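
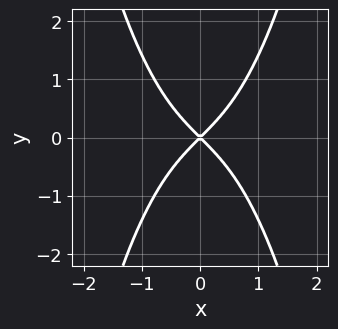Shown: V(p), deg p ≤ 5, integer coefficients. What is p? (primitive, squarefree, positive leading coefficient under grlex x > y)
1. deg p = 4. A generic line meets the curve in up to 4 points.
2. Symmetries: the x ↦ −x reflection is a symmetry, so x appears only in even powers; the y ↦ −y reflection is a symmetry, so y appears only in even powers.
3. Checking where it meets the axes: it crosses the y-axis at the gridline y = 0; it crosses the x-axis at the gridline x = 0.
4. Putting this together gives p.

x^4 + x^2 - y^2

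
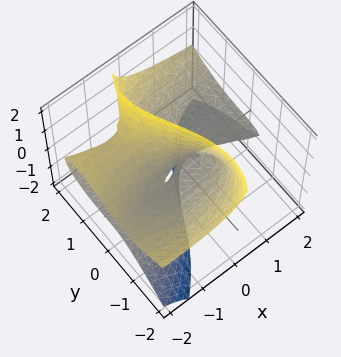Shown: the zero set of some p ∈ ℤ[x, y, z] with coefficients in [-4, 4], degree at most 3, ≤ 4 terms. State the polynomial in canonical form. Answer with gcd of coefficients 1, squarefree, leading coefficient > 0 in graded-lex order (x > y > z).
x^2*z + 3*x*z^2 - y^3 + 3*y*z

Degree: no degree-2 surface has this shape, so deg p = 3.
Observable constraints: it crosses the y-axis at the gridline y = 0; the visible x-axis segment lies entirely on the surface; every point of the z-axis in the box is on the surface.
Assembling these constraints gives the stated polynomial.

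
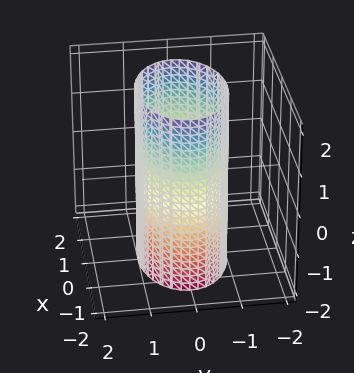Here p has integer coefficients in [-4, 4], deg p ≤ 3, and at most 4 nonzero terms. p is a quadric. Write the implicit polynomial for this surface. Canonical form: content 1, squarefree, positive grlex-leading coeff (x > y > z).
First, degree: a cylinder; a quadric, so deg p = 2.
Then, symmetries: it's symmetric under z → −z, forcing even powers of z; mirror symmetry x ↦ −x ⇒ only even powers of x; it's symmetric under y → −y, forcing even powers of y.
Then, checking where it meets the axes: the y-axis gridline crossings are at y ∈ {-1, 1}; it misses every integer gridline on the z-axis.
Finally, together with the visible shape, these determine p as stated.

x^2 + 2*y^2 - 2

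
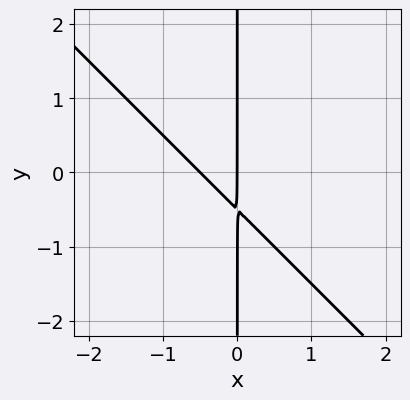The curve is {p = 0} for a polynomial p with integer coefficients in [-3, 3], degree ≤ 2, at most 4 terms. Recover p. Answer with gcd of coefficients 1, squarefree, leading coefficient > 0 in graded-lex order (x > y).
2*x^2 + 2*x*y + x

(a) Degree: no degree-1 curve has this shape, so deg p = 2.
(b) From the visible intercepts: it meets the x-axis at x = 0 (among the integer gridlines); the visible y-axis segment lies entirely on the curve.
(c) The integer polynomial consistent with all of this is the stated p.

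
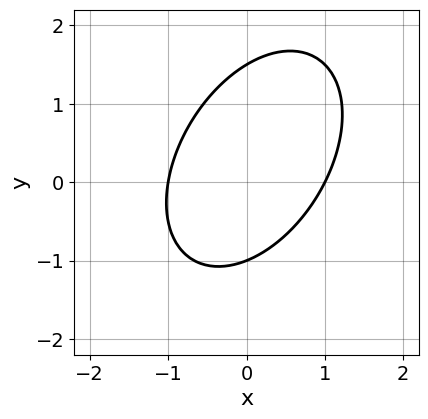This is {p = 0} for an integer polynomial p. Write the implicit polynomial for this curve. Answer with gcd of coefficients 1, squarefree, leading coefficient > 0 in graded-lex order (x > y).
3*x^2 - 2*x*y + 2*y^2 - y - 3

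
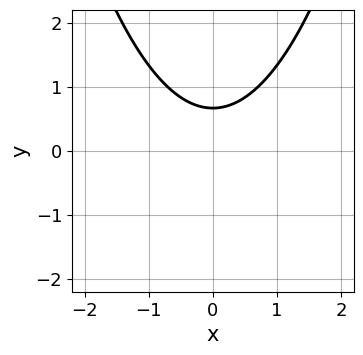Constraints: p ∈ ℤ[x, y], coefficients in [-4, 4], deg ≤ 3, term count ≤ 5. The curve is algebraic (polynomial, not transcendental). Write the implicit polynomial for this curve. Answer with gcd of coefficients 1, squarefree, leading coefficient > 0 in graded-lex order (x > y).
1. The degree is 2 — a generic line meets the curve in up to 2 points.
2. Symmetries: the x ↦ −x reflection is a symmetry, so x appears only in even powers.
3. From the axis intercepts and sections: the curve avoids every integer x-axis point in the box.
4. The integer polynomial consistent with all of this is the stated p.

2*x^2 - 3*y + 2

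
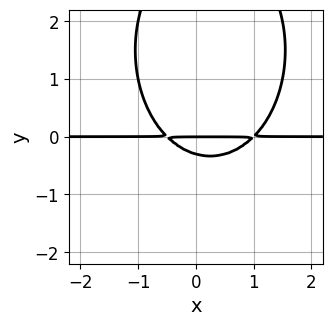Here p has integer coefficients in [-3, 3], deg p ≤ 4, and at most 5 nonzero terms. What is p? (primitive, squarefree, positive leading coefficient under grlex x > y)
2*x^2*y + y^3 - x*y - 3*y^2 - y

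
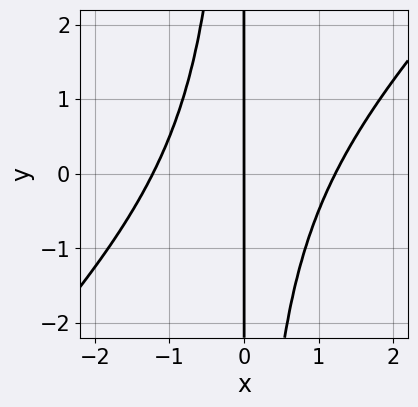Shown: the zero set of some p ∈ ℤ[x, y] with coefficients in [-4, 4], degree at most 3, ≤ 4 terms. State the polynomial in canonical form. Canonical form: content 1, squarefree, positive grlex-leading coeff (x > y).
1. The degree is 3 — the shape is more complex than any degree-2 curve.
2. From the axis intercepts and sections: every point of the y-axis in the box is on the curve; it meets the x-axis at x = 0 (among the integer gridlines).
3. Fitting integer coefficients to these (and the overall shape) gives p.

2*x^3 - 2*x^2*y - 3*x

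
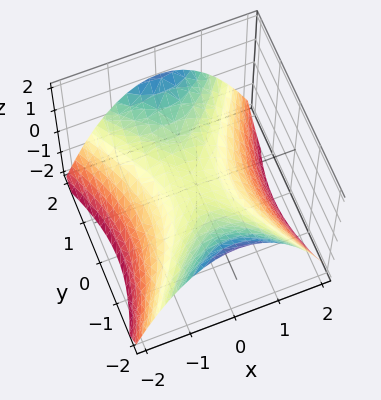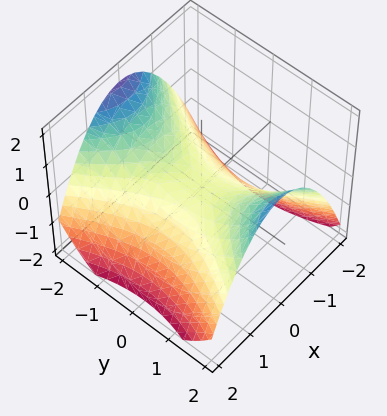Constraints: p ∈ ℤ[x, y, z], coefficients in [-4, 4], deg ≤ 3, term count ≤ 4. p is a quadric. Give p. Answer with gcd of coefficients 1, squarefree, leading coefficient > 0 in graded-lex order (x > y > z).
1. Degree: a saddle surface; a quadric, so deg p = 2.
2. Symmetries: mirror symmetry y ↦ −y ⇒ only even powers of y; the x ↦ −x reflection is a symmetry, so x appears only in even powers.
3. From the axis intercepts and sections: it meets the z-axis at z = 0 (among the integer gridlines); one y-axis crossing is at y = 0; it crosses the x-axis at the gridline x = 0.
4. Assembling these constraints gives the stated polynomial.

2*x^2 - y^2 + 3*z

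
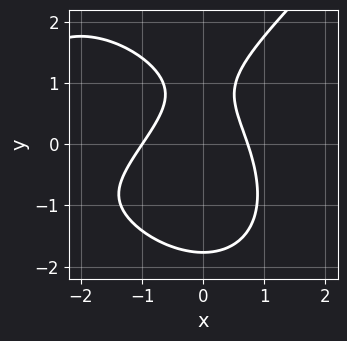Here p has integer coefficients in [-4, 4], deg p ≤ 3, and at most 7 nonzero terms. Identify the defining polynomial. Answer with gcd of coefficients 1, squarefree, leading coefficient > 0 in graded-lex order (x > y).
x^3 - y^3 + 3*x^2 + 2*y - 2

deg p = 3.
From the axis intercepts and sections: it crosses the x-axis at the gridline x = -1.
The integer polynomial consistent with all of this is the stated p.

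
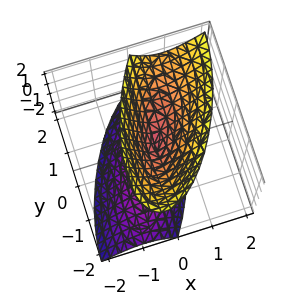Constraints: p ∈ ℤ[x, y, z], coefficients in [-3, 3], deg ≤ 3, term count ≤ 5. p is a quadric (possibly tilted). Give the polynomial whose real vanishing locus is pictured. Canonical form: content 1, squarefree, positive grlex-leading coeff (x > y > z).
(a) The degree is 2 — the shape is more complex than any degree-1 surface.
(b) From the visible intercepts: it crosses the z-axis at the gridline z = 0; one y-axis crossing is at y = 0.
(c) Putting this together gives p.

3*x^2 - 2*x*y - x*z + y^2 - z^2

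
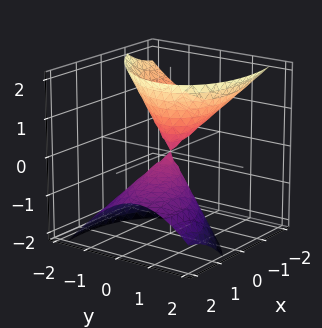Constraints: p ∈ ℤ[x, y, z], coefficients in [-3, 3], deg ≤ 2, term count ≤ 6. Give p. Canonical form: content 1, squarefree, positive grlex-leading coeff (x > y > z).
x^2 - x*y + 2*x*z + 2*y^2 - z^2

(a) The picture has 2 separate pieces. They look like related sheets of one shape, so recover p as a whole.
(b) deg p = 2. A generic line meets the surface in up to 2 points.
(c) From the axis intercepts and sections: one x-axis crossing is at x = 0; it crosses the z-axis at the gridline z = 0; it meets the y-axis at y = 0 (among the integer gridlines).
(d) Together with the visible shape, these determine p as stated.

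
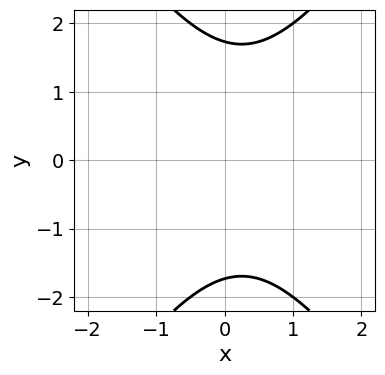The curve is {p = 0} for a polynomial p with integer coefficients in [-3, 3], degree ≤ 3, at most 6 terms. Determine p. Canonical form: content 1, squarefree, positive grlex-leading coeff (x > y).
(a) The degree is 2 — no degree-1 curve has this shape.
(b) Symmetries: it's symmetric under y → −y, forcing even powers of y.
(c) From the visible intercepts: it misses every integer gridline on the x-axis.
(d) These observations pin down the coefficients.

2*x^2 - y^2 - x + 3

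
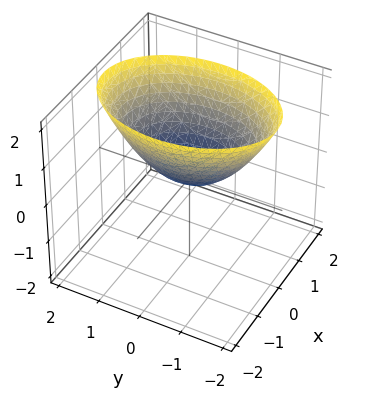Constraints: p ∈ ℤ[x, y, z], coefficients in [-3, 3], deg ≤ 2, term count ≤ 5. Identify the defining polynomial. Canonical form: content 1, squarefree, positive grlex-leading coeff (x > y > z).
2*x^2 + y^2 - 2*z

First, deg p = 2. A paraboloid; a quadric.
Next, symmetries: it's symmetric under y → −y, forcing even powers of y; it's symmetric under x → −x, forcing even powers of x.
Then, from the axis intercepts and sections: it crosses the y-axis at the gridline y = 0; one x-axis crossing is at x = 0; it crosses the z-axis at the gridline z = 0.
Finally, solving for integer coefficients yields p as stated.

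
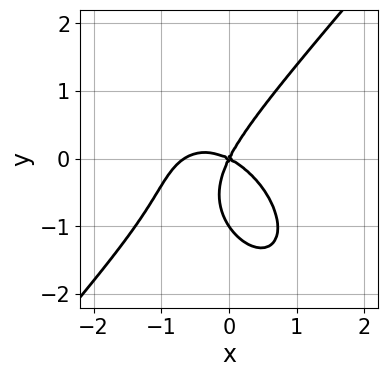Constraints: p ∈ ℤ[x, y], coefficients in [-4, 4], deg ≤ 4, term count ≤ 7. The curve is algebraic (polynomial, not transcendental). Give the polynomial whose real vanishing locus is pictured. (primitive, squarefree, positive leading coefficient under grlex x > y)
First, the degree is 3 — no degree-2 curve has this shape.
Next, from the axis intercepts and sections: among the integer gridlines, it crosses the y-axis at y ∈ {-1, 0}; it meets the x-axis at x = 0 (among the integer gridlines).
Finally, together with the visible shape, these determine p as stated.

3*x^3 - 2*y^3 + 2*x^2 + 3*x*y - 2*y^2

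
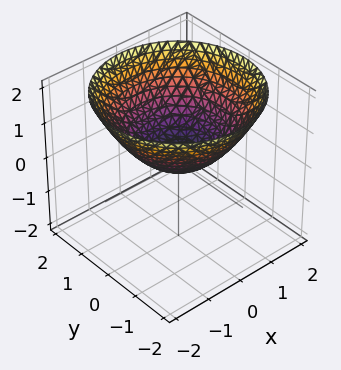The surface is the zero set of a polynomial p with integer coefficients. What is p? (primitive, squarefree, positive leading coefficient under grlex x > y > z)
x^2 + y^2 - 2*z

(a) The degree is 2 — a single bowl opening along one axis; a quadric.
(b) Symmetries: every cross-section ⟂ z is a circle, so x, y appear only via x² + y².
(c) Observable constraints: it crosses the y-axis at the gridline y = 0; it meets the x-axis at x = 0 (among the integer gridlines); a circular section at z = 1 has radius between 1 and 2; one z-axis crossing is at z = 0.
(d) Solving for integer coefficients yields p as stated.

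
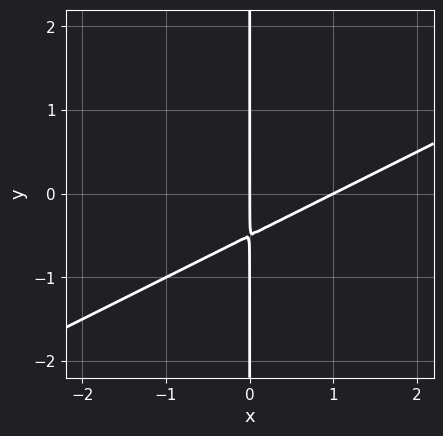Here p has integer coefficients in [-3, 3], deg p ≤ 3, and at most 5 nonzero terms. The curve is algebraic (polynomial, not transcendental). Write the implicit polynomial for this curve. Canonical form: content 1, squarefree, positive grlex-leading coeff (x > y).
x^2 - 2*x*y - x

(a) deg p = 2.
(b) From the axis intercepts and sections: the visible y-axis segment lies entirely on the curve; the x-axis gridline crossings are at x ∈ {0, 1}.
(c) The integer polynomial consistent with all of this is the stated p.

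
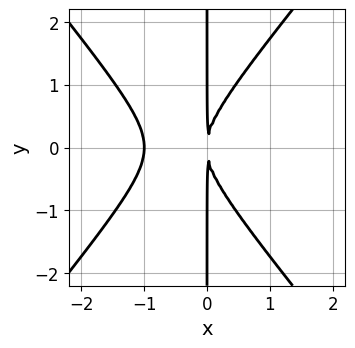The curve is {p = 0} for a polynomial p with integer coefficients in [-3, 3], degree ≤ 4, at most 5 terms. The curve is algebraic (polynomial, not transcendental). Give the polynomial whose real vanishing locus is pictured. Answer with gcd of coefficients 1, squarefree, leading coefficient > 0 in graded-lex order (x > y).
3*x^3 - 2*x*y^2 + 3*x^2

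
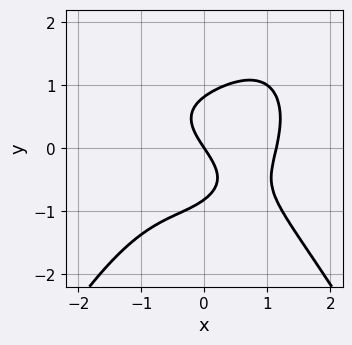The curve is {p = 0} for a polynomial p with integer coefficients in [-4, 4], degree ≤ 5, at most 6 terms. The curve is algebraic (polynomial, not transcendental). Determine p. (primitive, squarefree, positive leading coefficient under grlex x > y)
2*x^4 + 3*y^3 - 3*x - 2*y

(a) Degree: the shape is more complex than any degree-3 curve, so deg p = 4.
(b) Reading off the gridlines: it crosses the y-axis at the gridline y = 0; one x-axis crossing is at x = 0.
(c) These observations pin down the coefficients.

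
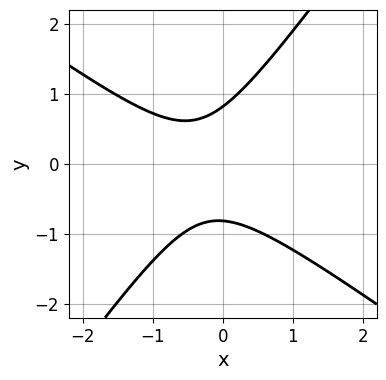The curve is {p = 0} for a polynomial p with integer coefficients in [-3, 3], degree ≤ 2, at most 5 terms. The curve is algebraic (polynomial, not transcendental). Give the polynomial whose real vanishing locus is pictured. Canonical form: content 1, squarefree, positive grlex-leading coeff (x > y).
(a) The degree is 2 — the shape is more complex than any degree-1 curve.
(b) Against the integer gridlines: the curve avoids every integer x-axis point in the box.
(c) These observations pin down the coefficients.

3*x^2 + 2*x*y - 3*y^2 + 2*x + 2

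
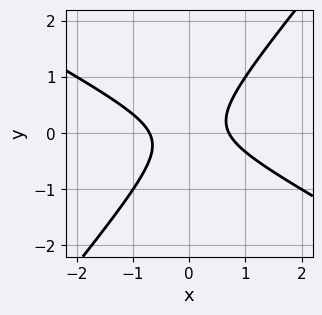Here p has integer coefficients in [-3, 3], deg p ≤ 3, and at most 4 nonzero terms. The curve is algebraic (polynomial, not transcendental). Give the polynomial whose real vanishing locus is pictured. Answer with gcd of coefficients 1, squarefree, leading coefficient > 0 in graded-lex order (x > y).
1. The degree is 2 — no degree-1 curve has this shape.
2. From the axis intercepts and sections: it misses every integer gridline on the y-axis.
3. The integer polynomial consistent with all of this is the stated p.

2*x^2 + 2*x*y - 3*y^2 - 1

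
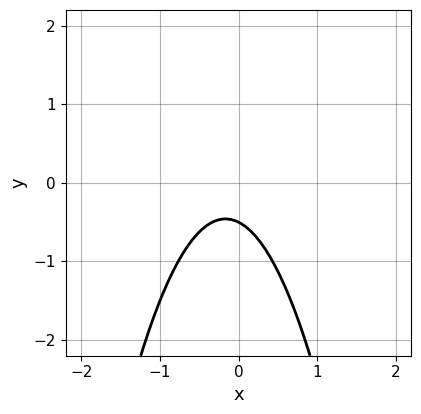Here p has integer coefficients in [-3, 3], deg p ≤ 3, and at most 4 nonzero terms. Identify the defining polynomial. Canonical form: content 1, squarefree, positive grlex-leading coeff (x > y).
3*x^2 + x + 2*y + 1

First, the degree is 2 — a generic line meets the curve in up to 2 points.
Then, observable constraints: no x-intercept at any integer in the box.
Finally, the integer polynomial consistent with all of this is the stated p.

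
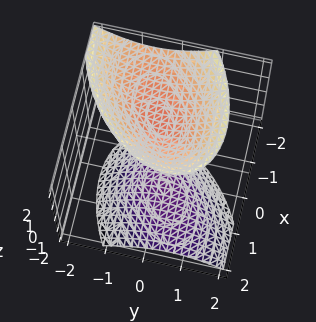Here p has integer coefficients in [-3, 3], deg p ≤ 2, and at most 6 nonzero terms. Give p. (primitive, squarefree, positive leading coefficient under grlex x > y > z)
2*x^2 - 2*x*y + 2*x*z + 3*y^2 - 2*z^2 + 2

1. I count 2 distinct pieces. They look like related sheets of one shape, so recover p as a whole.
2. The degree is 2 — the shape is more complex than any degree-1 surface.
3. From the axis intercepts and sections: the surface avoids every integer x-axis point in the box; it misses every integer gridline on the y-axis.
4. These observations pin down the coefficients. Check: (0, 0, -1) on the z-axis lies on the surface, and p(0, 0, -1) = 0. ✓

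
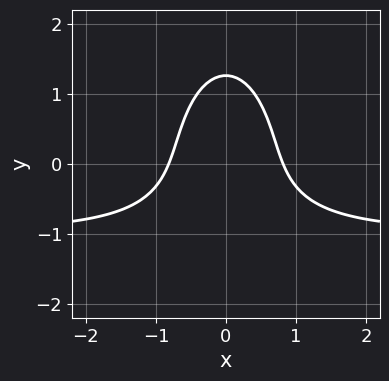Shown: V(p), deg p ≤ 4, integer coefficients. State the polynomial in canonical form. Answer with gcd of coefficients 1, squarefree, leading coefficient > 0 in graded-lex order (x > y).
The degree is 3 — the shape is more complex than any degree-2 curve.
Symmetries: it's symmetric under x → −x, forcing even powers of x.
Putting this together gives p.

3*x^2*y + y^3 + 3*x^2 - 2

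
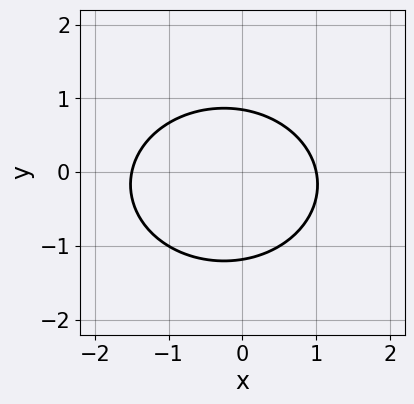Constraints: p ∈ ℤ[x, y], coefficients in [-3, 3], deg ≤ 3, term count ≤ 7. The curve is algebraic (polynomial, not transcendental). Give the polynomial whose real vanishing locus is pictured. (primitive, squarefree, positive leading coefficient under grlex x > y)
2*x^2 + 3*y^2 + x + y - 3

1. The degree is 2 — no degree-1 curve has this shape.
2. From the visible intercepts: it crosses the x-axis at the gridline x = 1.
3. Putting this together gives p.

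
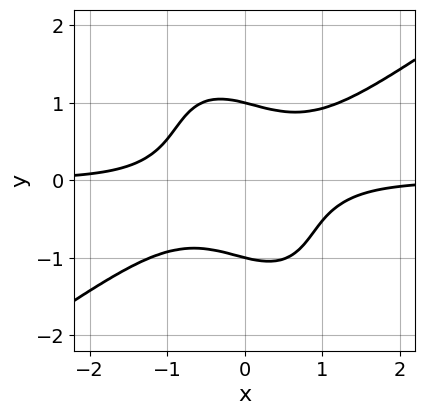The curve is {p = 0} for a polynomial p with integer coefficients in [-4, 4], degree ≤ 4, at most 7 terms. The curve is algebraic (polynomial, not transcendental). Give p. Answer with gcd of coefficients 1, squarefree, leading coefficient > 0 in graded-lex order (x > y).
3*x^3*y - 2*x^2*y^2 - 2*x*y^3 - 2*y^4 + 2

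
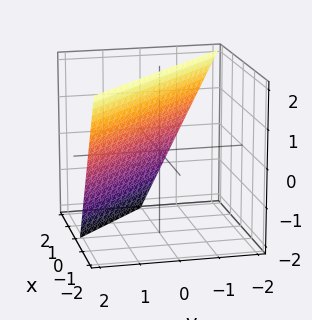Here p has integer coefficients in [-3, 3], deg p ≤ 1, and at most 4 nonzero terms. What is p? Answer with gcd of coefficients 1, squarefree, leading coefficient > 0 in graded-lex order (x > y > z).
1. Degree: the surface is flat (a plane), so deg p = 1.
2. From the visible intercepts: it meets the y-axis at y = 1 (among the integer gridlines); one z-axis crossing is at z = 2.
3. Together with the visible shape, these determine p as stated. Check: (1, 0, 0) on the x-axis lies on the surface, and p(1, 0, 0) = 0. ✓

2*x + 2*y + z - 2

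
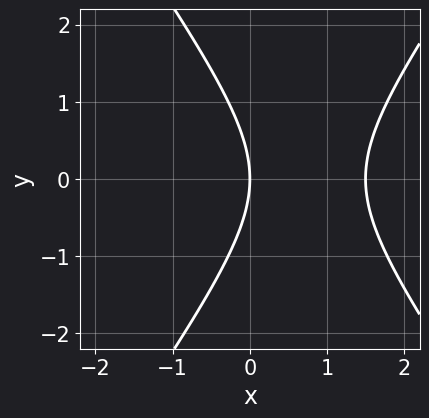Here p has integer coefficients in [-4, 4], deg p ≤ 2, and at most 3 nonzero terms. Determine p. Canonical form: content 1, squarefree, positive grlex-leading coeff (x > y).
2*x^2 - y^2 - 3*x

1. deg p = 2. No degree-1 curve has this shape.
2. Symmetries: mirror symmetry y ↦ −y ⇒ only even powers of y.
3. Against the integer gridlines: one y-axis crossing is at y = 0; one x-axis crossing is at x = 0.
4. Assembling these constraints gives the stated polynomial.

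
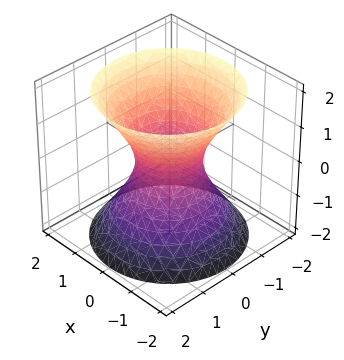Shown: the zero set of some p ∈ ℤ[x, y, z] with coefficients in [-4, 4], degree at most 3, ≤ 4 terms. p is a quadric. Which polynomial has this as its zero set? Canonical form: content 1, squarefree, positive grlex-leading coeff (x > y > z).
3*x^2 + 3*y^2 - 2*z^2 - 2

1. The degree is 2 — an hourglass — one-sheet hyperboloid; a quadric.
2. Symmetries: mirror symmetry z ↦ −z ⇒ only even powers of z; the surface is invariant under rotation about z: p = q(x² + y², z).
3. From the axis intercepts and sections: a circular section at z = 1 has radius between 1 and 2; it misses every integer gridline on the z-axis.
4. Solving for integer coefficients yields p as stated.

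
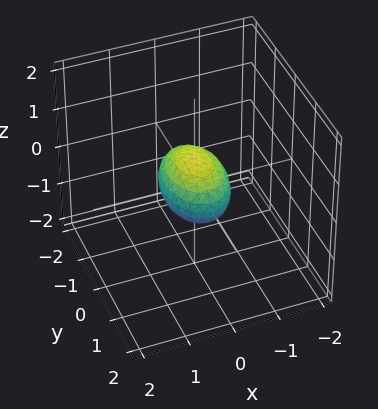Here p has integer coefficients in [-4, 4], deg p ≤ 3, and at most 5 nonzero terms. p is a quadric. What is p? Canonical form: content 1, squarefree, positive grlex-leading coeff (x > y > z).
2*x^2 + y^2 + 2*z^2 - 1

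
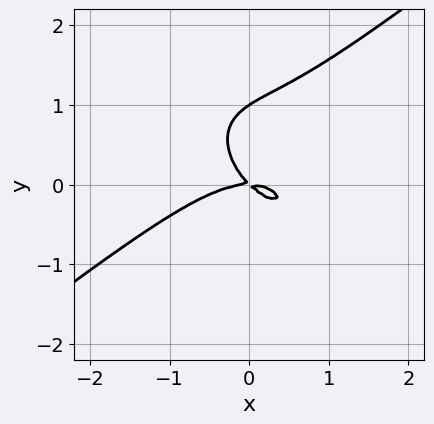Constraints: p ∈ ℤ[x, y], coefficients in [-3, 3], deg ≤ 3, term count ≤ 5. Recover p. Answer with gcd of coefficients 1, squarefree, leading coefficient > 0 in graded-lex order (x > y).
2*x^3 - x*y^2 - 3*y^3 + 3*x*y + 3*y^2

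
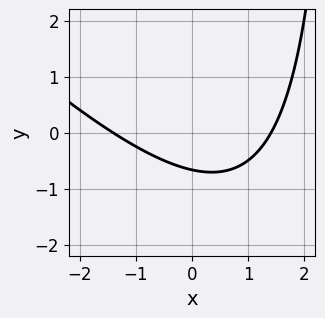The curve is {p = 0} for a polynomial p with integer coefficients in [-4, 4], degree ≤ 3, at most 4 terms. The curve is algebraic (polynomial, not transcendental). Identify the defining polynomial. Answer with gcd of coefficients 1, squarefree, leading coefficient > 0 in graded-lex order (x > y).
Degree: no degree-1 curve has this shape, so deg p = 2.
The integer polynomial consistent with all of this is the stated p.

x^2 + x*y - 3*y - 2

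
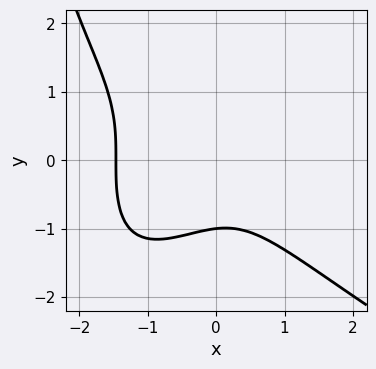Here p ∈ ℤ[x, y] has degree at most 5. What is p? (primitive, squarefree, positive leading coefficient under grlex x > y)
1. The degree is 4 — a generic line meets the curve in up to 4 points.
2. From the visible intercepts: it crosses the y-axis at the gridline y = -1.
3. Solving for integer coefficients yields p as stated.

x*y^3 + 3*x^3 + 3*y^3 + 3*x^2 + 3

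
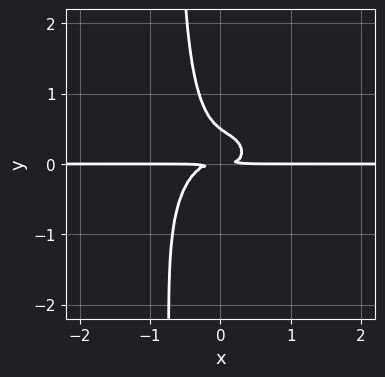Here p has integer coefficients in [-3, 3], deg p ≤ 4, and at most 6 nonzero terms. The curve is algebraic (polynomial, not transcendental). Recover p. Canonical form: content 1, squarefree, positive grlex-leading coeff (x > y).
1. Degree: no degree-3 curve has this shape, so deg p = 4.
2. From the visible intercepts: the visible x-axis segment lies entirely on the curve.
3. Together with the visible shape, these determine p as stated.

3*x^3*y + 3*x*y^3 + 2*y^3 - y^2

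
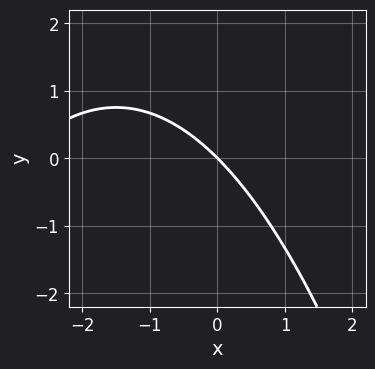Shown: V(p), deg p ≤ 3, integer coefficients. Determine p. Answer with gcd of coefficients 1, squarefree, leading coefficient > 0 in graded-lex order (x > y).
x^2 + 3*x + 3*y

First, degree: a generic line meets the curve in up to 2 points, so deg p = 2.
Then, from the axis intercepts and sections: it crosses the y-axis at the gridline y = 0; one x-axis crossing is at x = 0.
Finally, solving for integer coefficients yields p as stated.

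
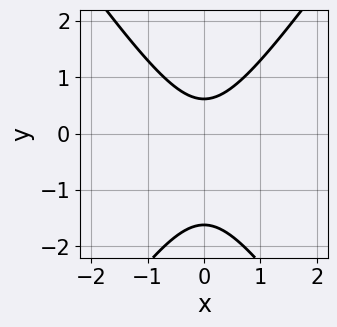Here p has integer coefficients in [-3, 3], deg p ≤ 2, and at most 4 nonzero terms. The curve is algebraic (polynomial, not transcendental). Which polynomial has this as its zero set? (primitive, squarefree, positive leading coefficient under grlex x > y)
2*x^2 - y^2 - y + 1

First, degree: a generic line meets the curve in up to 2 points, so deg p = 2.
Next, symmetries: the x ↦ −x reflection is a symmetry, so x appears only in even powers.
Then, from the axis intercepts and sections: the curve avoids every integer x-axis point in the box.
Finally, these observations pin down the coefficients.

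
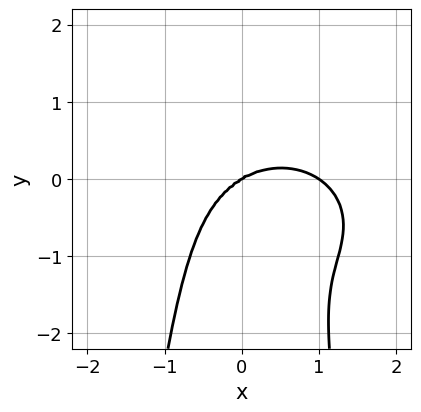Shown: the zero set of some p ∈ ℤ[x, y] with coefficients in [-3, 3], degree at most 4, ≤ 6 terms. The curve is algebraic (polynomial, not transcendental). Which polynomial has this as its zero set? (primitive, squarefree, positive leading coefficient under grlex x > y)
First, the degree is 4 — no degree-3 curve has this shape.
Then, reading off the gridlines: the x-axis gridline crossings are at x ∈ {0, 1}; one y-axis crossing is at y = 0.
Finally, solving for integer coefficients yields p as stated.

2*x^4 + 3*x^2*y^2 - 2*x^3 + 3*x^2*y + y^3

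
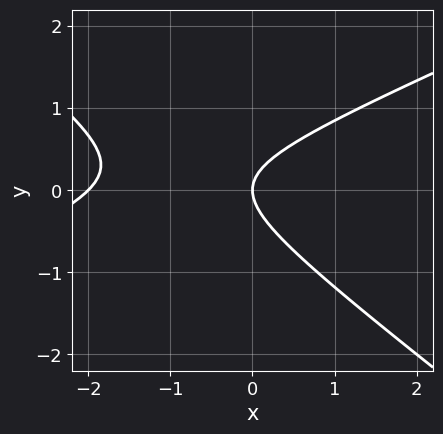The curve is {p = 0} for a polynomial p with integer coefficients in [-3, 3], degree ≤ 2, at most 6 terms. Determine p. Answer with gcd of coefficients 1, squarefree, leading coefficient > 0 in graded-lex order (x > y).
First, the degree is 2 — no degree-1 curve has this shape.
Next, checking where it meets the axes: among the integer gridlines, it crosses the x-axis at x ∈ {-2, 0}; it meets the y-axis at y = 0 (among the integer gridlines).
Finally, putting this together gives p.

x^2 - x*y - 3*y^2 + 2*x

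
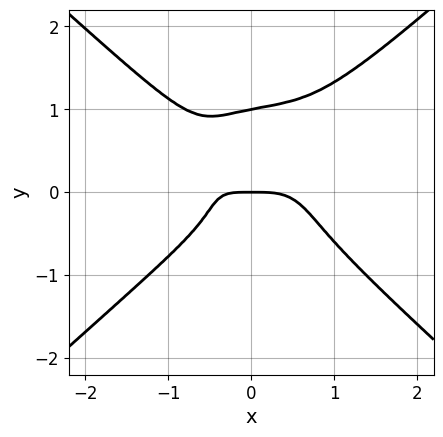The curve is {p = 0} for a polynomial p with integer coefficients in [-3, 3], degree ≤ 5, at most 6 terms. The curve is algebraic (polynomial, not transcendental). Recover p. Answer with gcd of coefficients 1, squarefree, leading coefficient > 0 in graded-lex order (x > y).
First, degree: no degree-3 curve has this shape, so deg p = 4.
Next, against the integer gridlines: it meets the x-axis at x = 0 (among the integer gridlines); the y-axis gridline crossings are at y ∈ {0, 1}.
Finally, the integer polynomial consistent with all of this is the stated p.

2*x^4 - 3*y^4 + 2*y^3 + x*y + y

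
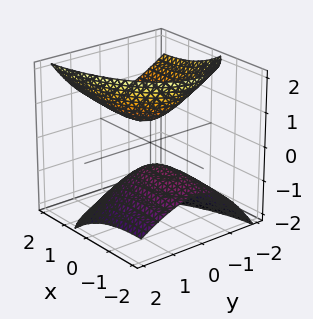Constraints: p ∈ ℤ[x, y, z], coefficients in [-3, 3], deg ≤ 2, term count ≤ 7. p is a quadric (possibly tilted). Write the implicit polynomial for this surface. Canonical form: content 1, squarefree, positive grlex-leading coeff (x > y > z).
(a) There are 2 components.
(b) deg p = 2.
(c) From the visible intercepts: the surface avoids every integer y-axis point in the box; it misses every integer gridline on the x-axis.
(d) Assembling these constraints gives the stated polynomial.

x^2 - 3*x*z + 3*y^2 + 2*y*z - 2*z^2 + 1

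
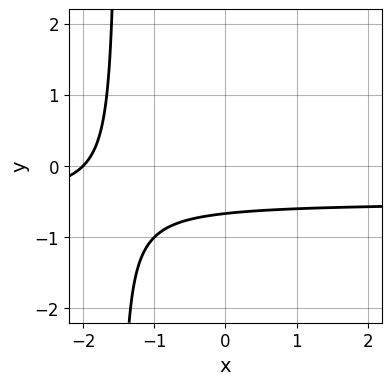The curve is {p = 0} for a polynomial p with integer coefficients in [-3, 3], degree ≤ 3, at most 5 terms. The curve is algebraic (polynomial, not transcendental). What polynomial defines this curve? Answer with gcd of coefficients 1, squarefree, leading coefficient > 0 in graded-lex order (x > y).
Degree: the shape is more complex than any degree-1 curve, so deg p = 2.
Observable constraints: it meets the x-axis at x = -2 (among the integer gridlines).
Assembling these constraints gives the stated polynomial.

2*x*y + x + 3*y + 2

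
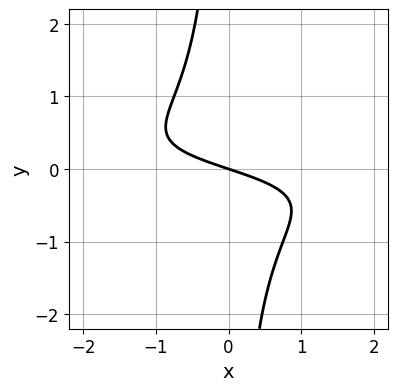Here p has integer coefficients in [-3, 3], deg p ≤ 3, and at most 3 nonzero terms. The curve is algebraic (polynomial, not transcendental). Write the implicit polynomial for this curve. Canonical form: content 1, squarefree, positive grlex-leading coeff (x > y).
The degree is 3 — the shape is more complex than any degree-2 curve.
Checking where it meets the axes: it meets the x-axis at x = 0 (among the integer gridlines); one y-axis crossing is at y = 0.
These observations pin down the coefficients.

3*x*y^2 + x + 3*y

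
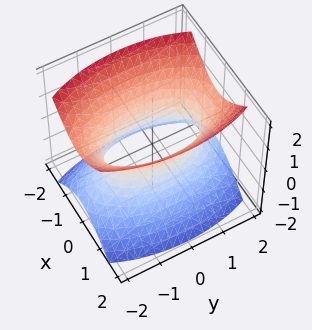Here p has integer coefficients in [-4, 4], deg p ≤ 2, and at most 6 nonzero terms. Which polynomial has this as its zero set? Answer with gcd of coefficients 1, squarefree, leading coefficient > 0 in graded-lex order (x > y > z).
First, the degree is 2 — one connected sheet with a waist; a quadric.
Next, symmetries: mirror symmetry z ↦ −z ⇒ only even powers of z; mirror symmetry x ↦ −x ⇒ only even powers of x; mirror symmetry y ↦ −y ⇒ only even powers of y.
Next, observable constraints: the surface avoids every integer z-axis point in the box.
Finally, fitting integer coefficients to these (and the overall shape) gives p.

3*x^2 + y^2 - 2*z^2 - 2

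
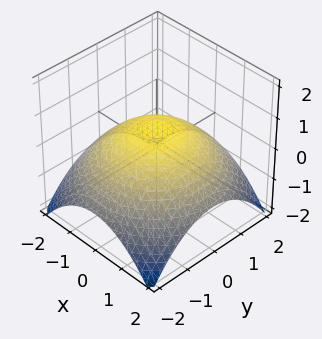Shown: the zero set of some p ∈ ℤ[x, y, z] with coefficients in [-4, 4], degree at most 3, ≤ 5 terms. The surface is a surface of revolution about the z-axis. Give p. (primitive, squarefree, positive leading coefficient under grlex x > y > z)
x^2 + y^2 + 3*z - 2

deg p = 2.
By symmetry, every cross-section ⟂ z is a circle, so x, y appear only via x² + y².
From the axis intercepts and sections: a circular section at z = 0 has radius between 1 and 2.
Together with the visible shape, these determine p as stated.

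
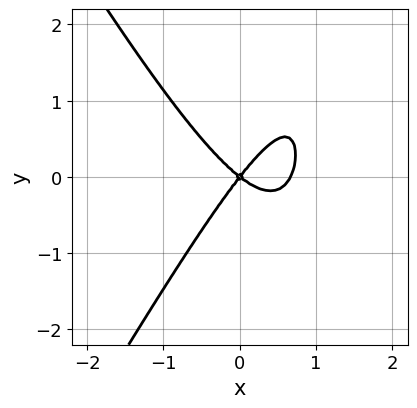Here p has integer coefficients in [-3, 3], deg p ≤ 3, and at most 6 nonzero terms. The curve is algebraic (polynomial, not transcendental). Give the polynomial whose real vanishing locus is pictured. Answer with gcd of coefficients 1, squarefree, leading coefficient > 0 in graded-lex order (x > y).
3*x^3 - x*y^2 - 2*x^2 - x*y + 2*y^2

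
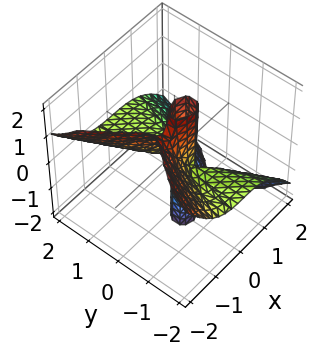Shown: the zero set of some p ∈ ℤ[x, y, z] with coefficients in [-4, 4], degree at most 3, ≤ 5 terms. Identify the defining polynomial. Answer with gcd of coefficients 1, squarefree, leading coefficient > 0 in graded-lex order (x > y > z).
3*x^3 + 2*x^2*z + 3*y^2*z + 2*y*z

First, deg p = 3.
Then, observable constraints: it crosses the x-axis at the gridline x = 0; every point of the y-axis in the box is on the surface; the visible z-axis segment lies entirely on the surface.
Finally, matching integer coefficients to the picture gives p.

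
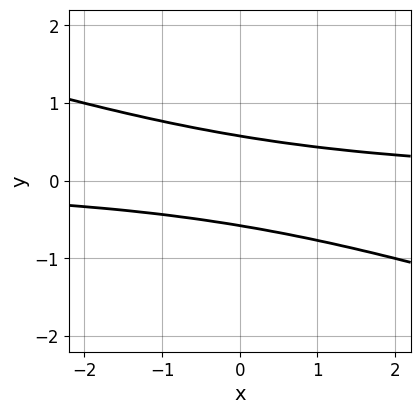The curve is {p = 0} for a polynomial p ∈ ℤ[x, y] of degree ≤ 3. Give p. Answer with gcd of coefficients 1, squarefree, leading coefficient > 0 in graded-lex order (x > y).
x*y + 3*y^2 - 1

First, the degree is 2 — no degree-1 curve has this shape.
Then, against the integer gridlines: no x-intercept at any integer in the box.
Finally, matching integer coefficients to the picture gives p.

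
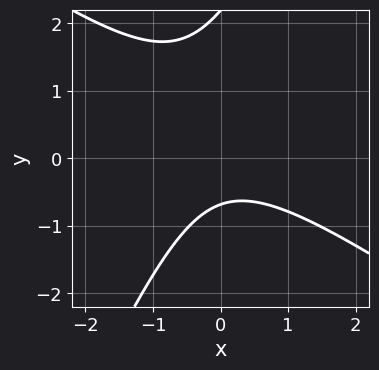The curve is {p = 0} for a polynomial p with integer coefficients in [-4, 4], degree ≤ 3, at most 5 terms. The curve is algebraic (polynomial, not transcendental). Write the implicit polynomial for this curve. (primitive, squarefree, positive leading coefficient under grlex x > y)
1. Degree: a generic line meets the curve in up to 2 points, so deg p = 2.
2. From the axis intercepts and sections: it misses every integer gridline on the x-axis.
3. Assembling these constraints gives the stated polynomial.

3*x^2 + 3*x*y - 2*y^2 + 3*y + 3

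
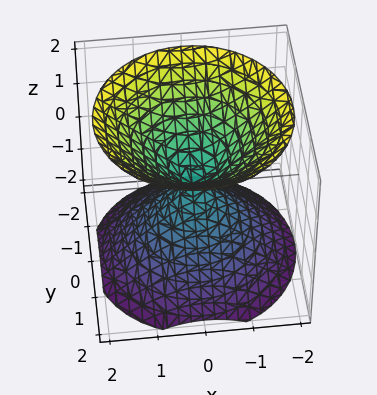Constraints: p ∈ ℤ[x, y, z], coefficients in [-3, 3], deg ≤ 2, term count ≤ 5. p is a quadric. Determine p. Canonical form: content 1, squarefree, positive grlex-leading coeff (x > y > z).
x^2 + y^2 - z^2

1. There are 2 components. Treating them together as one polynomial.
2. The degree is 2 — two nappes meeting at a single point; a quadric.
3. Symmetries: mirror symmetry z ↦ −z ⇒ only even powers of z; every cross-section ⟂ z is a circle, so x, y appear only via x² + y².
4. Against the integer gridlines: one x-axis crossing is at x = 0; it meets the y-axis at y = 0 (among the integer gridlines); a circular section at z = 1 has radius exactly 1; one z-axis crossing is at z = 0.
5. These observations pin down the coefficients.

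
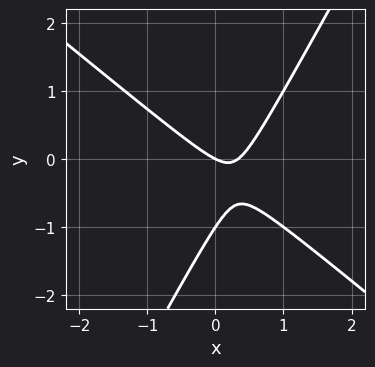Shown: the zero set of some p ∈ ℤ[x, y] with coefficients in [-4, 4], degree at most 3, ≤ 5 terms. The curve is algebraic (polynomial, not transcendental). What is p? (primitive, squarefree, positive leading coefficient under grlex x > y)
First, degree: a generic line meets the curve in up to 2 points, so deg p = 2.
Next, from the axis intercepts and sections: it crosses the x-axis at the gridline x = 0; among the integer gridlines, it crosses the y-axis at y ∈ {-1, 0}.
Finally, putting this together gives p.

3*x^2 + 2*x*y - 2*y^2 - x - 2*y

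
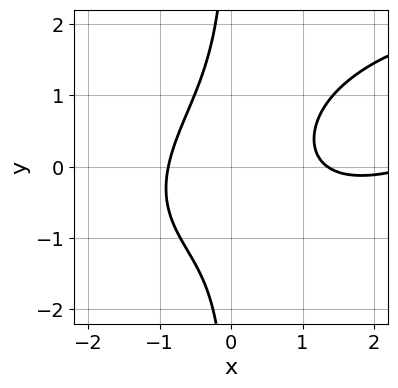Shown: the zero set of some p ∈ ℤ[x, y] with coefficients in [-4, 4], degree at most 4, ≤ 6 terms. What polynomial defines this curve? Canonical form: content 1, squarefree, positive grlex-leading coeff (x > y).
x^3 - 2*x^2*y + 3*x*y^2 - 3*x^2 + 3

First, the degree is 3 — a generic line meets the curve in up to 3 points.
Next, against the integer gridlines: no y-intercept at any integer in the box.
Finally, these observations pin down the coefficients.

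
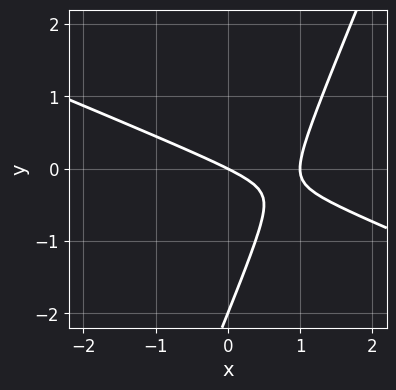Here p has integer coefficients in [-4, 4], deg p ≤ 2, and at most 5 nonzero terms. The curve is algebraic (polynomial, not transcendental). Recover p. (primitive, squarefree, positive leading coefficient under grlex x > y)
x^2 + 2*x*y - y^2 - x - 2*y

1. deg p = 2.
2. Observable constraints: the y-axis gridline crossings are at y ∈ {-2, 0}; the x-axis gridline crossings are at x ∈ {0, 1}.
3. Fitting integer coefficients to these (and the overall shape) gives p.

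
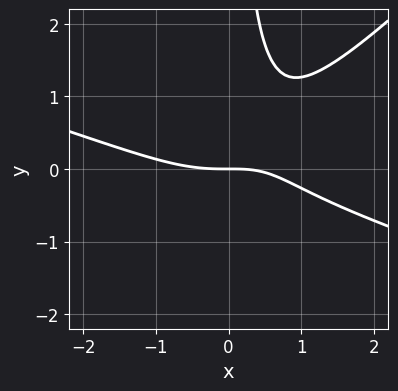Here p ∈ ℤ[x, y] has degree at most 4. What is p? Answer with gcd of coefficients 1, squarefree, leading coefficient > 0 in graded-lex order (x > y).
1. deg p = 3.
2. From the visible intercepts: it crosses the y-axis at the gridline y = 0; one x-axis crossing is at x = 0.
3. Matching integer coefficients to the picture gives p.

x^3 + 2*x^2*y - 3*x*y^2 - 2*x*y + 3*y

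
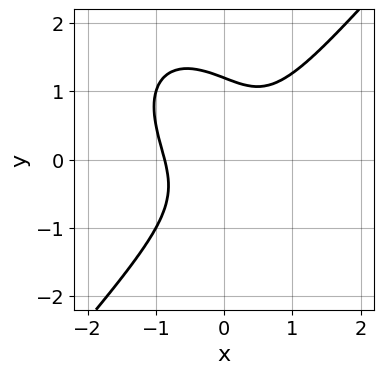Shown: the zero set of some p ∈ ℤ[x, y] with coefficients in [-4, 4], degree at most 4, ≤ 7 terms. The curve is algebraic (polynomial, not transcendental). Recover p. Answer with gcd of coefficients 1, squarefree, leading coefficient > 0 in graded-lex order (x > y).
Degree: no degree-2 curve has this shape, so deg p = 3.
Matching integer coefficients to the picture gives p.

3*x^3 - 2*y^3 - 2*x*y + y^2 + 2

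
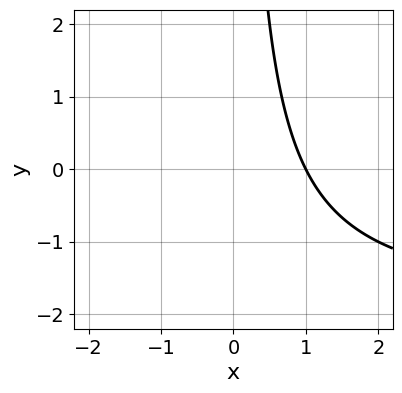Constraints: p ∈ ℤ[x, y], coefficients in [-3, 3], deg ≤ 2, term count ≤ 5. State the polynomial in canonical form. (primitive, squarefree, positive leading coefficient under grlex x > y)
First, the degree is 2 — the shape is more complex than any degree-1 curve.
Next, against the integer gridlines: the curve avoids every integer y-axis point in the box; it meets the x-axis at x = 1 (among the integer gridlines).
Finally, the integer polynomial consistent with all of this is the stated p.

x*y + 2*x - 2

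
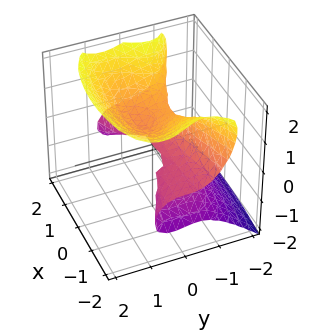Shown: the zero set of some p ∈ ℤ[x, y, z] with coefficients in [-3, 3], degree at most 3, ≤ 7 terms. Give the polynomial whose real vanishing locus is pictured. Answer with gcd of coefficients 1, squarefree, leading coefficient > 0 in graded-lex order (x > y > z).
x^2*z + 3*y^3 - y*z^2 - 2*z^3 + 2*z^2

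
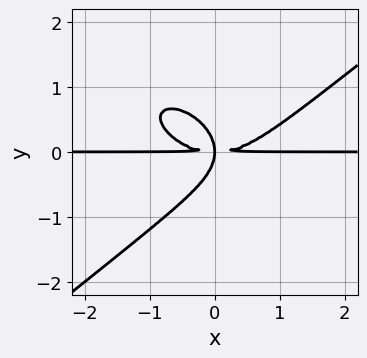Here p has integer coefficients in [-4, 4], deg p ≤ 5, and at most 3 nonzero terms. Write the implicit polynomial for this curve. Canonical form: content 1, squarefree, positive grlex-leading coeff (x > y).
(a) deg p = 4. A generic line meets the curve in up to 4 points.
(b) Reading off the gridlines: the visible x-axis segment lies entirely on the curve.
(c) Assembling these constraints gives the stated polynomial.

x^3*y - 2*y^4 - 2*x*y^2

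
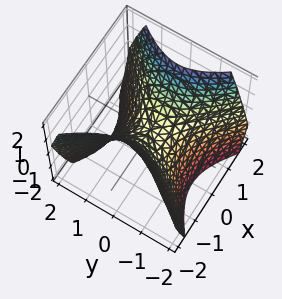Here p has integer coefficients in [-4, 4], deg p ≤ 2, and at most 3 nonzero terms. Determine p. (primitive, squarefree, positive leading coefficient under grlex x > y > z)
deg p = 2.
Symmetries: mirror symmetry x ↦ −x ⇒ only even powers of x; it's symmetric under y → −y, forcing even powers of y.
From the axis intercepts and sections: it crosses the y-axis at the gridline y = 0; one z-axis crossing is at z = 0; it crosses the x-axis at the gridline x = 0.
Solving for integer coefficients yields p as stated.

x^2 - y^2 - z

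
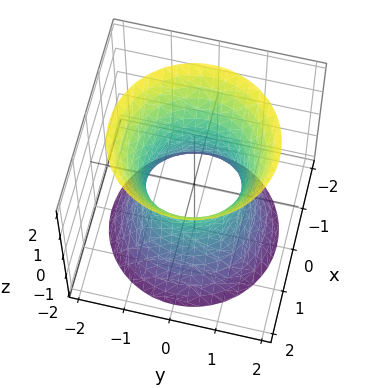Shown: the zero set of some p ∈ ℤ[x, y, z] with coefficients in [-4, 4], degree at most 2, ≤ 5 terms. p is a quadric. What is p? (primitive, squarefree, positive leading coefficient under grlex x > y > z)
2*x^2 + 2*y^2 - z^2 - 2

(a) The degree is 2 — an hourglass — one-sheet hyperboloid; a quadric.
(b) Symmetry: every cross-section ⟂ z is a circle, so x, y appear only via x² + y²; mirror symmetry z ↦ −z ⇒ only even powers of z.
(c) Against the integer gridlines: among the integer gridlines, it crosses the x-axis at x ∈ {-1, 1}; a circular section at z = 2 has radius between 1 and 2; the y-axis gridline crossings are at y ∈ {-1, 1}; it misses every integer gridline on the z-axis.
(d) Putting this together gives p.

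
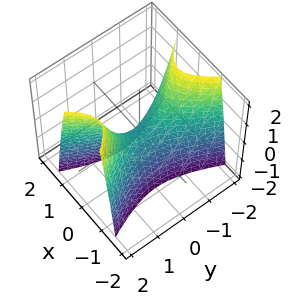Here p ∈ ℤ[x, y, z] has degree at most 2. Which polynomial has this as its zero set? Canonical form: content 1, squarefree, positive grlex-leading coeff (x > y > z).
3*x^2 - y^2 + z

First, the degree is 2 — a saddle surface; a quadric.
Next, symmetries: the y ↦ −y reflection is a symmetry, so y appears only in even powers; the x ↦ −x reflection is a symmetry, so x appears only in even powers.
Next, observable constraints: it crosses the z-axis at the gridline z = 0; it crosses the x-axis at the gridline x = 0; it crosses the y-axis at the gridline y = 0.
Finally, matching integer coefficients to the picture gives p.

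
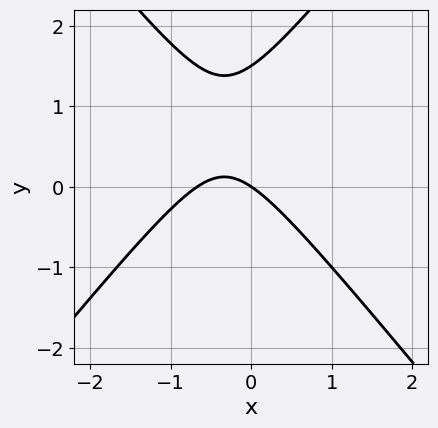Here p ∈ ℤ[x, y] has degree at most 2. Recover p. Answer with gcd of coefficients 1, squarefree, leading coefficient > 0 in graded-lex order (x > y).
3*x^2 - 2*y^2 + 2*x + 3*y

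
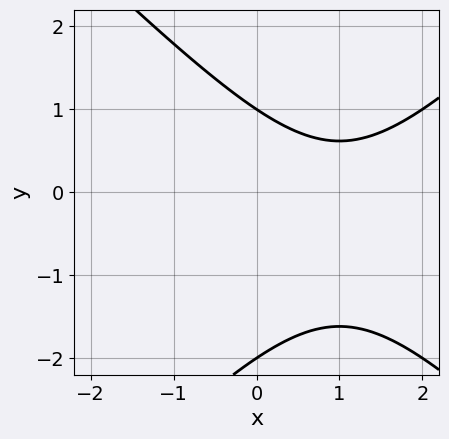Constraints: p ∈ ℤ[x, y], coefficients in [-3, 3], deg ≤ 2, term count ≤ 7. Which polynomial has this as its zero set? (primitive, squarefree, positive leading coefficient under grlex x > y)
deg p = 2.
From the visible intercepts: no x-intercept at any integer in the box; among the integer gridlines, it crosses the y-axis at y ∈ {-2, 1}.
These observations pin down the coefficients.

x^2 - y^2 - 2*x - y + 2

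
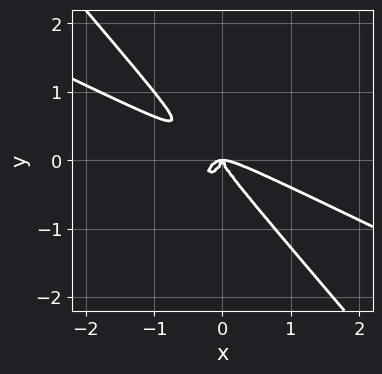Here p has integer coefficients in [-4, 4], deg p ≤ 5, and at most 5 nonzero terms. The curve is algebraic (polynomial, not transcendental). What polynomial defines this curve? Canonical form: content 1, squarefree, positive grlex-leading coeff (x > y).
(a) The degree is 4 — no degree-3 curve has this shape.
(b) The integer polynomial consistent with all of this is the stated p.

2*x^4 + 3*x^3*y - 3*x^2*y^2 + 3*y^4 + x^2*y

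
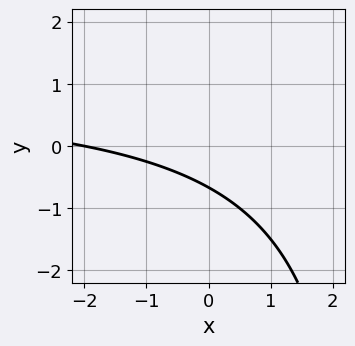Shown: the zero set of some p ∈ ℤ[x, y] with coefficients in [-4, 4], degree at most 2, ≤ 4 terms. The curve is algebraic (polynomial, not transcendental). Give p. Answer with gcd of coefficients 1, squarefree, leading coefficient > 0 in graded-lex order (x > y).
1. deg p = 2. No degree-1 curve has this shape.
2. Reading off the gridlines: it crosses the x-axis at the gridline x = -2.
3. Matching integer coefficients to the picture gives p.

x*y - x - 3*y - 2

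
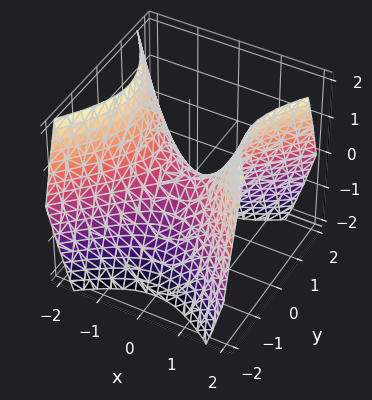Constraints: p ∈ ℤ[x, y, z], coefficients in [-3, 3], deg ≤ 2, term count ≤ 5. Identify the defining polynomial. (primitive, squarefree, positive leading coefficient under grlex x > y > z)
1. Degree: a hyperbolic paraboloid; a quadric, so deg p = 2.
2. Symmetries: the x ↦ −x reflection is a symmetry, so x appears only in even powers; mirror symmetry y ↦ −y ⇒ only even powers of y.
3. Reading off the gridlines: it crosses the x-axis at the gridline x = 0; it meets the z-axis at z = 0 (among the integer gridlines); it meets the y-axis at y = 0 (among the integer gridlines).
4. Matching integer coefficients to the picture gives p.

x^2 - y^2 - z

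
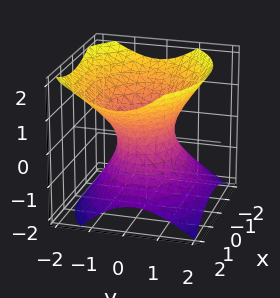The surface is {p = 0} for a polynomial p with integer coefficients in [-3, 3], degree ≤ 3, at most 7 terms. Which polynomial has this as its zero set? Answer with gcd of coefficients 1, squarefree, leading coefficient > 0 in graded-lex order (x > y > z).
2*x^2 + 3*y^2 + y*z - 3*z^2 - 2

deg p = 2. A generic line meets the surface in up to 2 points.
From the axis intercepts and sections: the x-axis gridline crossings are at x ∈ {-1, 1}; it misses every integer gridline on the z-axis.
These observations pin down the coefficients.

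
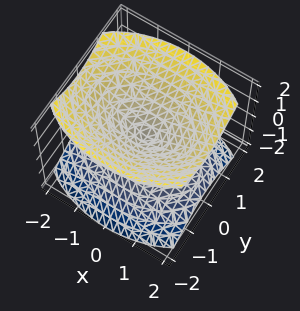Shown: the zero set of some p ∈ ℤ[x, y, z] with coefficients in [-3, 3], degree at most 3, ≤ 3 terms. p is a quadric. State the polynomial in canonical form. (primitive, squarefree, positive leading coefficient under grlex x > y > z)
(a) There are 2 components. Treating them together as one polynomial.
(b) deg p = 2. Two nappes meeting at a single point; a quadric.
(c) Symmetries: it's symmetric under z → −z, forcing even powers of z; the x ↦ −x reflection is a symmetry, so x appears only in even powers; mirror symmetry y ↦ −y ⇒ only even powers of y.
(d) From the visible intercepts: it meets the x-axis at x = 0 (among the integer gridlines); it meets the z-axis at z = 0 (among the integer gridlines); it meets the y-axis at y = 0 (among the integer gridlines).
(e) Putting this together gives p.

x^2 + 2*y^2 - 2*z^2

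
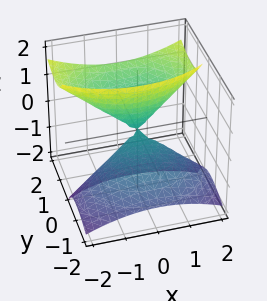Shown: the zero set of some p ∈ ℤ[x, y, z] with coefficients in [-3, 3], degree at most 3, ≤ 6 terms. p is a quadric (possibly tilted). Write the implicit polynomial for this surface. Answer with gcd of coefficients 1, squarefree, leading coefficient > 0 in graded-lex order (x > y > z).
The degree is 2 — the shape is more complex than any degree-1 surface.
From the axis intercepts and sections: it meets the x-axis at x = 0 (among the integer gridlines); it meets the z-axis at z = 0 (among the integer gridlines); it meets the y-axis at y = 0 (among the integer gridlines).
Solving for integer coefficients yields p as stated.

x^2 + 2*y^2 - 3*y*z - z^2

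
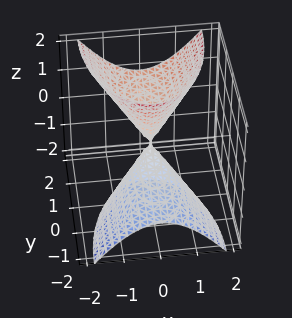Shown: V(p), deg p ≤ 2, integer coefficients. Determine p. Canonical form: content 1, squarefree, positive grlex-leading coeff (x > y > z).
(a) The picture has 2 separate pieces. Treating them together as one polynomial.
(b) The degree is 2 — a generic line meets the surface in up to 2 points.
(c) Against the integer gridlines: it meets the z-axis at z = 0 (among the integer gridlines); it meets the x-axis at x = 0 (among the integer gridlines); it meets the y-axis at y = 0 (among the integer gridlines).
(d) Assembling these constraints gives the stated polynomial.

3*x^2 + y^2 - 2*y*z - z^2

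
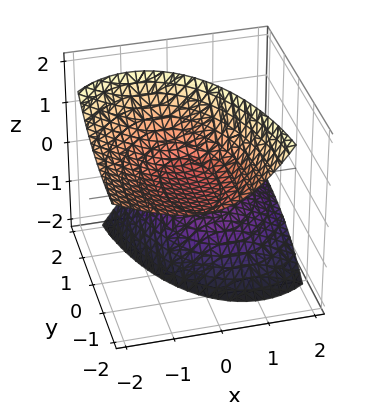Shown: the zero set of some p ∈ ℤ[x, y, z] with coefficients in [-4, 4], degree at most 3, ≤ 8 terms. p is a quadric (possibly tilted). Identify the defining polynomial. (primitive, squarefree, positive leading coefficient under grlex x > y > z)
First, the picture has 2 separate pieces.
Next, deg p = 2.
Next, observable constraints: the surface avoids every integer y-axis point in the box; among the integer gridlines, it crosses the z-axis at z ∈ {-1, 1}.
Finally, the integer polynomial consistent with all of this is the stated p.

3*x^2 + 3*x*z + y^2 + 3*y*z - 2*z^2 + 2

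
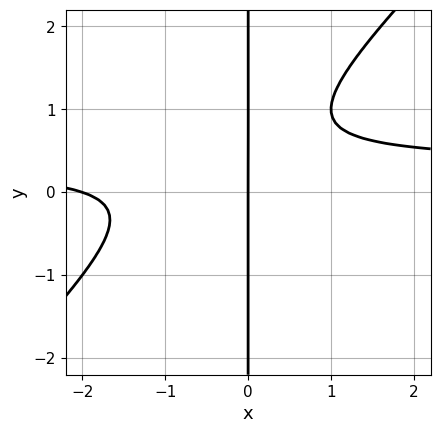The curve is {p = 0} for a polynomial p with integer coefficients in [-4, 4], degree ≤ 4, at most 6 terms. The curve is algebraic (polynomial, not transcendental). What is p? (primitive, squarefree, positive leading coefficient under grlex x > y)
3*x^2*y - 3*x*y^2 - x^2 + 3*x*y - 2*x

(a) The degree is 3 — the shape is more complex than any degree-2 curve.
(b) From the visible intercepts: among the integer gridlines, it crosses the x-axis at x ∈ {-2, 0}; every point of the y-axis in the box is on the curve.
(c) Together with the visible shape, these determine p as stated.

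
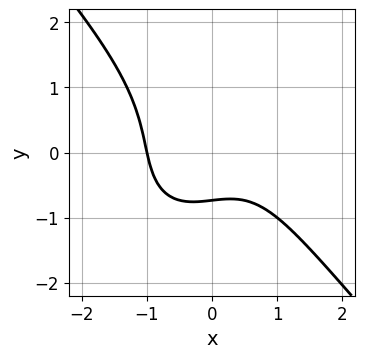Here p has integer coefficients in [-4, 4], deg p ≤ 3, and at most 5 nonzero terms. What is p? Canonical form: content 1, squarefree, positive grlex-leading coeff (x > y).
3*x^3 + 2*y^3 + x*y + 3*y + 3

First, degree: the shape is more complex than any degree-2 curve, so deg p = 3.
Next, from the axis intercepts and sections: it crosses the x-axis at the gridline x = -1.
Finally, solving for integer coefficients yields p as stated.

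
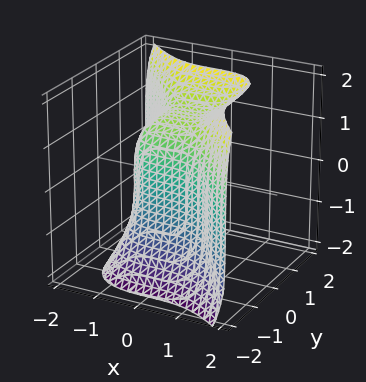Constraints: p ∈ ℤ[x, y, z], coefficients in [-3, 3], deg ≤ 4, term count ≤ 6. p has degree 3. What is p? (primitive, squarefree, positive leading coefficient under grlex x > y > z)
1. deg p = 3. No degree-2 surface has this shape.
2. Reading off the gridlines: it crosses the y-axis at the gridline y = -1; it crosses the x-axis at the gridline x = -1.
3. Solving for integer coefficients yields p as stated.

3*x^3 + 3*y^3 - z^3 + 3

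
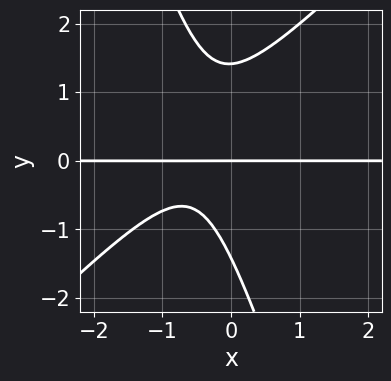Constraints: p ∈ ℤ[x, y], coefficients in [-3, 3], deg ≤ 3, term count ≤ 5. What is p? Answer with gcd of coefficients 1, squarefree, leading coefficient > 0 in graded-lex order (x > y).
The degree is 3 — the shape is more complex than any degree-2 curve.
From the visible intercepts: it meets the y-axis at y = 0 (among the integer gridlines); the visible x-axis segment lies entirely on the curve.
Fitting integer coefficients to these (and the overall shape) gives p.

3*x^2*y - 2*x*y^2 - y^3 + 3*x*y + 2*y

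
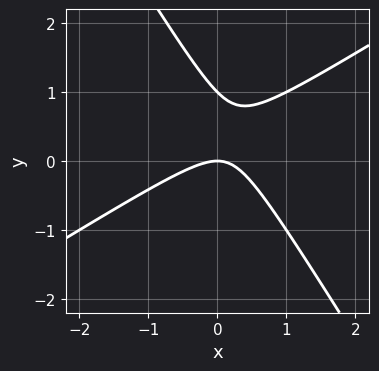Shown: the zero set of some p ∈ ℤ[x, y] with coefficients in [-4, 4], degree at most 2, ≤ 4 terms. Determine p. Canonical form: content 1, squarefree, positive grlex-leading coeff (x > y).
x^2 - x*y - y^2 + y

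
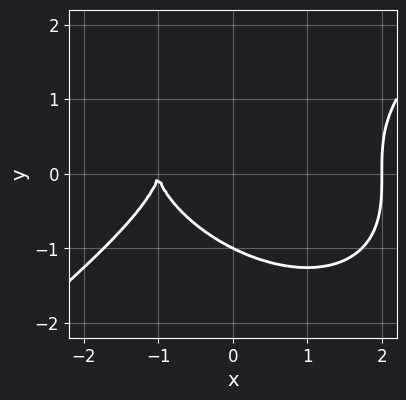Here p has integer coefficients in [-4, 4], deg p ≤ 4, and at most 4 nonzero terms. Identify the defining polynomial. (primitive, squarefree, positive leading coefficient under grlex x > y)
1. Degree: the shape is more complex than any degree-2 curve, so deg p = 3.
2. Against the integer gridlines: the x-axis gridline crossings are at x ∈ {-1, 2}; it crosses the y-axis at the gridline y = -1.
3. The integer polynomial consistent with all of this is the stated p.

x^3 - 2*y^3 - 3*x - 2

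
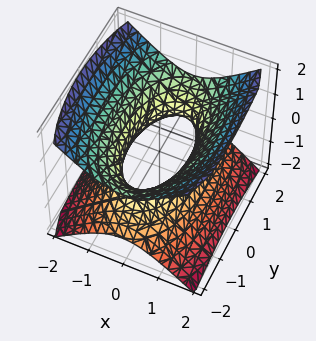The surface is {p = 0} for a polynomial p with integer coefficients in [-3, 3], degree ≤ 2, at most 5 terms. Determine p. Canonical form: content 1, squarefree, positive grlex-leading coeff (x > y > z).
First, degree: one connected sheet with a waist; a quadric, so deg p = 2.
Then, symmetries: mirror symmetry y ↦ −y ⇒ only even powers of y; the x ↦ −x reflection is a symmetry, so x appears only in even powers; the z ↦ −z reflection is a symmetry, so z appears only in even powers.
Then, from the axis intercepts and sections: no z-intercept at any integer in the box.
Finally, putting this together gives p.

3*x^2 + y^2 - 3*z^2 - 2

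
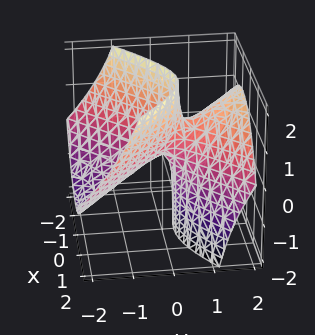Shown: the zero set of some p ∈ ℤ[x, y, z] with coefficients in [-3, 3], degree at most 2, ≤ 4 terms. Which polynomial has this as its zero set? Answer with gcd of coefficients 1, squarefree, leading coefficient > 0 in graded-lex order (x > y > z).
Degree: no degree-1 surface has this shape, so deg p = 2.
Checking where it meets the axes: one z-axis crossing is at z = 0; one x-axis crossing is at x = 0; one y-axis crossing is at y = 0.
Fitting integer coefficients to these (and the overall shape) gives p.

2*x^2 - 2*y^2 + 3*y*z - z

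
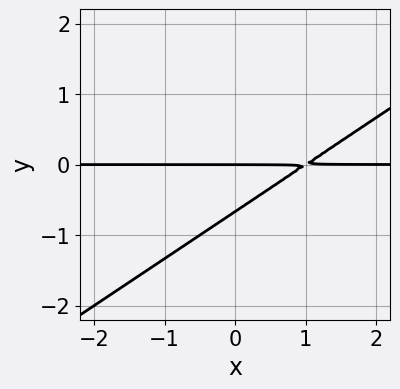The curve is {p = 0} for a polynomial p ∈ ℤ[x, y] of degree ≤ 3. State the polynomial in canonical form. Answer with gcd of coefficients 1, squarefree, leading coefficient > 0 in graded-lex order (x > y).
2*x*y - 3*y^2 - 2*y

1. The degree is 2 — the shape is more complex than any degree-1 curve.
2. From the axis intercepts and sections: every point of the x-axis in the box is on the curve; it crosses the y-axis at the gridline y = 0.
3. Putting this together gives p.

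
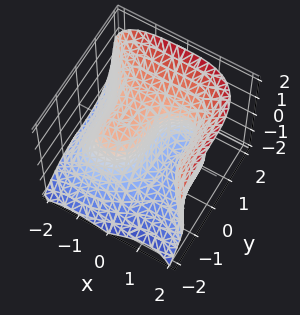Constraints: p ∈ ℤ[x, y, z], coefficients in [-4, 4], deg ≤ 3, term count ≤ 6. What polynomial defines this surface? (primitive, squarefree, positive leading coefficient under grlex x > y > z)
(a) The degree is 3 — no degree-2 surface has this shape.
(b) Reading off the gridlines: it crosses the z-axis at the gridline z = 0; it crosses the y-axis at the gridline y = 0.
(c) Assembling these constraints gives the stated polynomial.

x^3 + y^3 - z^3 + x*z - 2*x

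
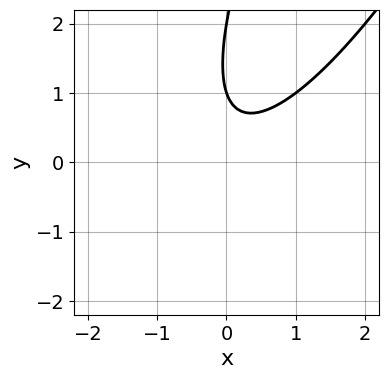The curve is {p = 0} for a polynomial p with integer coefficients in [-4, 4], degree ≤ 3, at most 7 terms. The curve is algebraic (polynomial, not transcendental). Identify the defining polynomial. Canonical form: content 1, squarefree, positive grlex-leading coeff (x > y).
1. The degree is 2 — the shape is more complex than any degree-1 curve.
2. Checking where it meets the axes: the y-axis gridline crossings are at y ∈ {1, 2}; the curve avoids every integer x-axis point in the box.
3. Fitting integer coefficients to these (and the overall shape) gives p.

3*x^2 - 3*x*y + y^2 - 3*y + 2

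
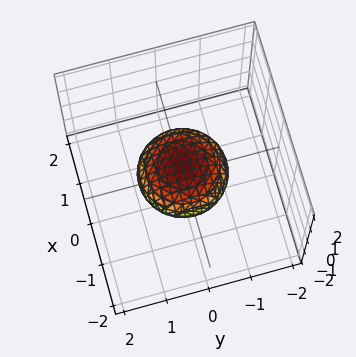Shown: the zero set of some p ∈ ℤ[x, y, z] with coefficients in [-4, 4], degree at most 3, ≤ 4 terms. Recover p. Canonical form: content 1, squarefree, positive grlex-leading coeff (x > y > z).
Degree: a closed, bounded, convex surface; a quadric, so deg p = 2.
Symmetries: rotational symmetry about the z-axis ⇒ p depends on x, y only through x² + y²; the z ↦ −z reflection is a symmetry, so z appears only in even powers.
From the axis intercepts and sections: a circular section at z = 0 has radius exactly 1; the x-axis gridline crossings are at x ∈ {-1, 1}; the y-axis gridline crossings are at y ∈ {-1, 1}.
Fitting integer coefficients to these (and the overall shape) gives p.

x^2 + y^2 + 2*z^2 - 1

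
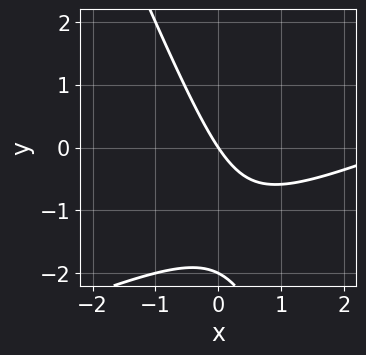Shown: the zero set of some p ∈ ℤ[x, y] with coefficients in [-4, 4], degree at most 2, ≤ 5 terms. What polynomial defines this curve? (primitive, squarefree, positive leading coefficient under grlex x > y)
First, degree: the shape is more complex than any degree-1 curve, so deg p = 2.
Next, from the axis intercepts and sections: it meets the x-axis at x = 0 (among the integer gridlines); the y-axis gridline crossings are at y ∈ {-2, 0}.
Finally, together with the visible shape, these determine p as stated.

x^2 - 2*x*y - y^2 - 3*x - 2*y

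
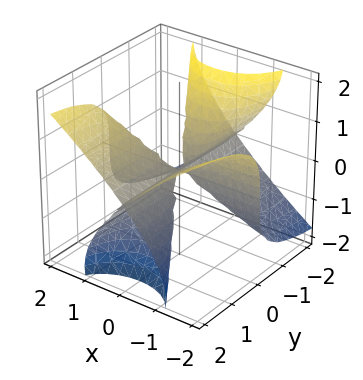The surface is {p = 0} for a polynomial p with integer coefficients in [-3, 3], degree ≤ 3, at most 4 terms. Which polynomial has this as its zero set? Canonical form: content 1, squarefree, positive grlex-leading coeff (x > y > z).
(a) I count 2 distinct pieces. They look like related sheets of one shape, so recover p as a whole.
(b) The degree is 3 — the shape is more complex than any degree-2 surface.
(c) Checking where it meets the axes: it crosses the z-axis at the gridline z = 0; the visible x-axis segment lies entirely on the surface.
(d) The integer polynomial consistent with all of this is the stated p. Check: (0, -1, 0) on the y-axis lies on the surface, and p(0, -1, 0) = 0. ✓

3*x^2*y - 3*y*z^2 - 2*z^3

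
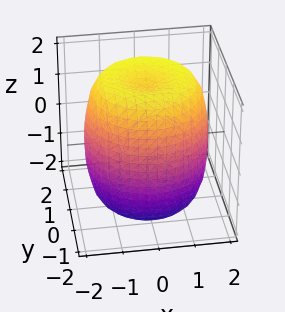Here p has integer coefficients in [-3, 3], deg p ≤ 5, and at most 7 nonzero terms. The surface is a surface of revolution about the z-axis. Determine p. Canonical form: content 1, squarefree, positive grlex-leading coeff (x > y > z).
x^4 + 2*x^2*y^2 + y^4 - 2*x^2 - 2*y^2 + z^2 - 3

First, degree: the shape is more complex than any degree-3 surface, so deg p = 4.
Then, symmetries: the z-axis is an axis of rotation, so x and y enter only as x² + y².
Then, from the axis intercepts and sections: a circular section at z = -2 has radius exactly 1.
Finally, together with the visible shape, these determine p as stated.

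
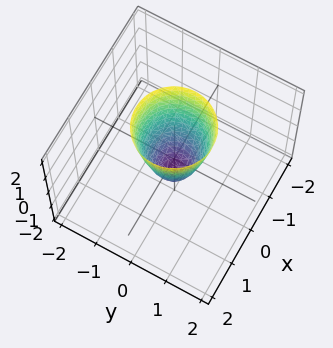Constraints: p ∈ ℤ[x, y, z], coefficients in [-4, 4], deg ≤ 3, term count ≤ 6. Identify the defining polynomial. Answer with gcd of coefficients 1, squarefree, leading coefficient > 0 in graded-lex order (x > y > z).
3*x^2 + 3*y^2 - z - 1

(a) Degree: a generic line meets the surface in up to 2 points, so deg p = 2.
(b) Symmetries: the z-axis is an axis of rotation, so x and y enter only as x² + y².
(c) Against the integer gridlines: a circular section at z = 0 has radius between 0 and 1; it meets the z-axis at z = -1 (among the integer gridlines).
(d) The integer polynomial consistent with all of this is the stated p.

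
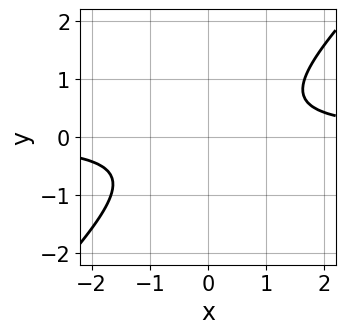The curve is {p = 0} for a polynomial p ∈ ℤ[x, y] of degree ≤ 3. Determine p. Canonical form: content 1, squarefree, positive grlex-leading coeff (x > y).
1. Degree: a generic line meets the curve in up to 2 points, so deg p = 2.
2. Against the integer gridlines: the curve avoids every integer y-axis point in the box; no x-intercept at any integer in the box.
3. Assembling these constraints gives the stated polynomial.

3*x*y - 3*y^2 - 2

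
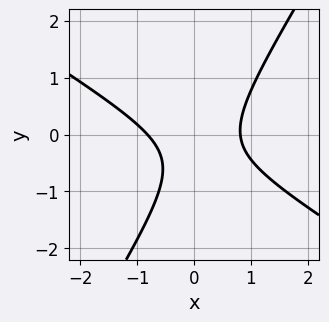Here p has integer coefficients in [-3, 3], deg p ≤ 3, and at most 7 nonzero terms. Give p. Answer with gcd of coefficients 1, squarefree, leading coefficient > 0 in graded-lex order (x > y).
3*x^2 + 3*x*y - 3*y^2 - 2*y - 2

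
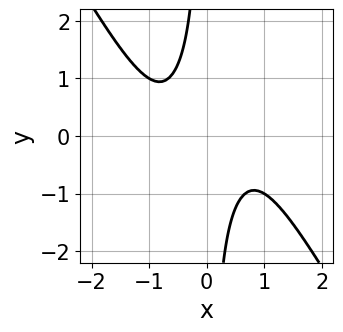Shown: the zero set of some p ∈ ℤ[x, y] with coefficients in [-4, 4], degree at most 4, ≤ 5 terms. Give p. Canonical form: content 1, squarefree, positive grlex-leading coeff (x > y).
3*x^4 + 2*x^3*y + 3*x*y + 2

deg p = 4.
Observable constraints: no x-intercept at any integer in the box; no y-intercept at any integer in the box.
These observations pin down the coefficients.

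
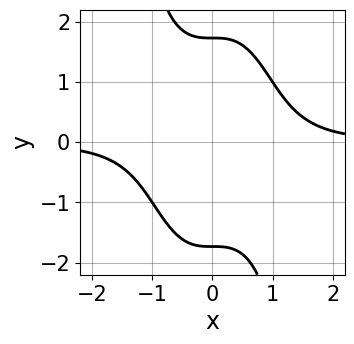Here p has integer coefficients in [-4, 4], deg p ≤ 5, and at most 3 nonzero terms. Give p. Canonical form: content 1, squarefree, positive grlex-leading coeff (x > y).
2*x^3*y + y^2 - 3

1. deg p = 4. No degree-3 curve has this shape.
2. Reading off the gridlines: it misses every integer gridline on the x-axis.
3. Together with the visible shape, these determine p as stated.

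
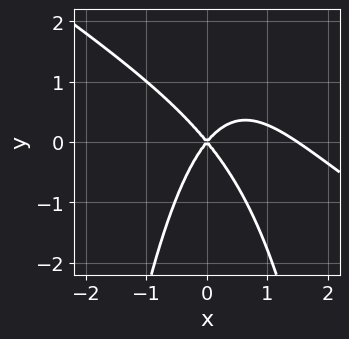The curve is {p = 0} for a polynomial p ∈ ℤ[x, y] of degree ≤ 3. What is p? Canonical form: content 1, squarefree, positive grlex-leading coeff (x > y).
2*x^3 + 3*x^2*y - 3*x^2 + 2*y^2

1. Degree: the shape is more complex than any degree-2 curve, so deg p = 3.
2. Reading off the gridlines: it crosses the x-axis at the gridline x = 0; it crosses the y-axis at the gridline y = 0.
3. Solving for integer coefficients yields p as stated.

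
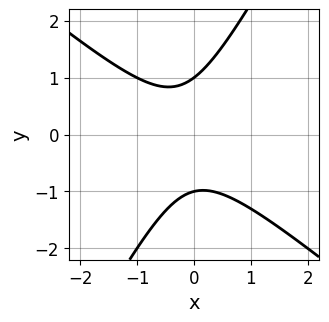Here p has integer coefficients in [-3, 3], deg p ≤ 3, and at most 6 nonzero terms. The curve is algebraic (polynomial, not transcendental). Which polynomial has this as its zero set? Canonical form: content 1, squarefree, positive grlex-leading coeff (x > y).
3*x^2 + 2*x*y - 2*y^2 + x + 2

(a) The degree is 2 — no degree-1 curve has this shape.
(b) From the axis intercepts and sections: the y-axis gridline crossings are at y ∈ {-1, 1}; no x-intercept at any integer in the box.
(c) Matching integer coefficients to the picture gives p.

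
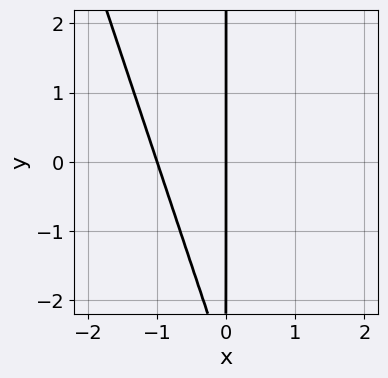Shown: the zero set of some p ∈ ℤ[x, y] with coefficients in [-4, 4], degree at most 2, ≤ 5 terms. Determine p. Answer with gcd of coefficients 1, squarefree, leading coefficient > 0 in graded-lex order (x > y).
3*x^2 + x*y + 3*x

deg p = 2.
Against the integer gridlines: among the integer gridlines, it crosses the x-axis at x ∈ {-1, 0}; every point of the y-axis in the box is on the curve.
Solving for integer coefficients yields p as stated.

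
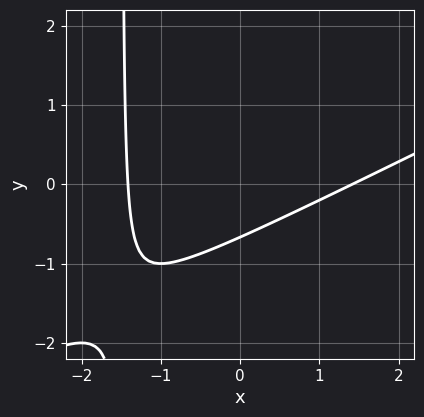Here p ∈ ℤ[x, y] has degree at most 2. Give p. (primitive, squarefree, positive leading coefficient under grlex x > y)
x^2 - 2*x*y - 3*y - 2

(a) The degree is 2 — a generic line meets the curve in up to 2 points.
(b) Putting this together gives p.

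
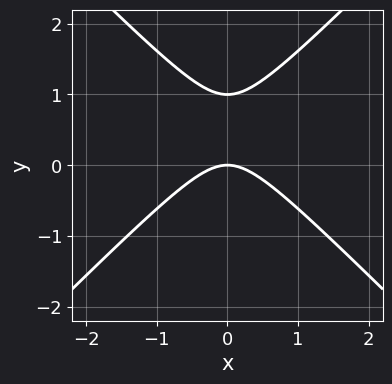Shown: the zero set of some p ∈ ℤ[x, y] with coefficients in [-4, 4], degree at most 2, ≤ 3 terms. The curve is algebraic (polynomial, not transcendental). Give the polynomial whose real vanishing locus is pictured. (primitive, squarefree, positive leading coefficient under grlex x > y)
x^2 - y^2 + y

1. The degree is 2 — no degree-1 curve has this shape.
2. Symmetries: it's symmetric under x → −x, forcing even powers of x.
3. Checking where it meets the axes: it meets the x-axis at x = 0 (among the integer gridlines); among the integer gridlines, it crosses the y-axis at y ∈ {0, 1}.
4. Together with the visible shape, these determine p as stated.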